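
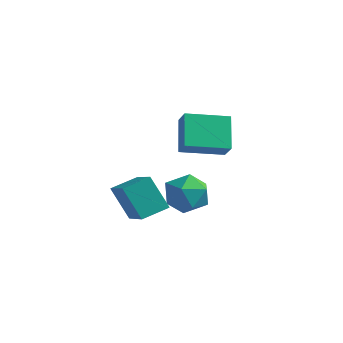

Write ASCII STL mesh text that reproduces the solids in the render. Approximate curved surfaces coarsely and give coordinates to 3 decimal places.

solid 
facet normal -0.711 0.523 -0.470
outer loop
vertex -0.393 -2.437 -0.494
vertex 0.1 -1.466 -0.159
vertex 0.467 -2.429 -1.784
endloop
endfacet
facet normal -0.433 -0.852 -0.294
outer loop
vertex 1.86 -3.454 -0.861
vertex -0.393 -2.437 -0.494
vertex 0.467 -2.429 -1.784
endloop
endfacet
facet normal -0.710 0.524 -0.471
outer loop
vertex 0.467 -2.429 -1.784
vertex 0.1 -1.466 -0.159
vertex 0.961 -1.457 -1.448
endloop
endfacet
facet normal 0.555 0.005 -0.832
outer loop
vertex 0.961 -1.457 -1.448
vertex 1.86 -3.454 -0.861
vertex 0.467 -2.429 -1.784
endloop
endfacet
facet normal -0.555 -0.005 0.832
outer loop
vertex -0.393 -2.437 -0.494
vertex 1.493 -2.491 0.764
vertex 0.1 -1.466 -0.159
endloop
endfacet
facet normal -0.433 -0.852 -0.295
outer loop
vertex 0.999 -3.463 0.428
vertex -0.393 -2.437 -0.494
vertex 1.86 -3.454 -0.861
endloop
endfacet
facet normal -0.555 -0.005 0.832
outer loop
vertex 0.999 -3.463 0.428
vertex 1.493 -2.491 0.764
vertex -0.393 -2.437 -0.494
endloop
endfacet
facet normal 0.432 0.852 0.295
outer loop
vertex 0.1 -1.466 -0.159
vertex 1.493 -2.491 0.764
vertex 0.961 -1.457 -1.448
endloop
endfacet
facet normal 0.555 0.005 -0.832
outer loop
vertex 2.353 -2.483 -0.526
vertex 1.86 -3.454 -0.861
vertex 0.961 -1.457 -1.448
endloop
endfacet
facet normal 0.433 0.852 0.294
outer loop
vertex 0.961 -1.457 -1.448
vertex 1.493 -2.491 0.764
vertex 2.353 -2.483 -0.526
endloop
endfacet
facet normal 0.710 -0.523 0.471
outer loop
vertex 2.353 -2.483 -0.526
vertex 0.999 -3.463 0.428
vertex 1.86 -3.454 -0.861
endloop
endfacet
facet normal 0.710 -0.524 0.470
outer loop
vertex 1.493 -2.491 0.764
vertex 0.999 -3.463 0.428
vertex 2.353 -2.483 -0.526
endloop
endfacet
facet normal -0.593 0.404 -0.697
outer loop
vertex -0.193 1.441 1.583
vertex 1.028 2.716 1.283
vertex 0.497 0.516 0.461
endloop
endfacet
facet normal -0.682 -0.712 0.167
outer loop
vertex 1.072 0.124 1.137
vertex -0.193 1.441 1.583
vertex 0.497 0.516 0.461
endloop
endfacet
facet normal -0.592 0.404 -0.697
outer loop
vertex 0.497 0.516 0.461
vertex 1.028 2.716 1.283
vertex 1.718 1.79 0.161
endloop
endfacet
facet normal 0.428 -0.575 -0.697
outer loop
vertex 1.718 1.79 0.161
vertex 1.072 0.124 1.137
vertex 0.497 0.516 0.461
endloop
endfacet
facet normal -0.428 0.574 0.698
outer loop
vertex -0.193 1.441 1.583
vertex 1.603 2.324 1.959
vertex 1.028 2.716 1.283
endloop
endfacet
facet normal -0.682 -0.712 0.168
outer loop
vertex 0.382 1.05 2.259
vertex -0.193 1.441 1.583
vertex 1.072 0.124 1.137
endloop
endfacet
facet normal -0.429 0.575 0.697
outer loop
vertex 0.382 1.05 2.259
vertex 1.603 2.324 1.959
vertex -0.193 1.441 1.583
endloop
endfacet
facet normal 0.682 0.712 -0.168
outer loop
vertex 1.028 2.716 1.283
vertex 1.603 2.324 1.959
vertex 1.718 1.79 0.161
endloop
endfacet
facet normal 0.429 -0.575 -0.697
outer loop
vertex 2.293 1.399 0.837
vertex 1.072 0.124 1.137
vertex 1.718 1.79 0.161
endloop
endfacet
facet normal 0.682 0.712 -0.168
outer loop
vertex 1.718 1.79 0.161
vertex 1.603 2.324 1.959
vertex 2.293 1.399 0.837
endloop
endfacet
facet normal 0.593 -0.403 0.697
outer loop
vertex 2.293 1.399 0.837
vertex 0.382 1.05 2.259
vertex 1.072 0.124 1.137
endloop
endfacet
facet normal 0.592 -0.404 0.697
outer loop
vertex 1.603 2.324 1.959
vertex 0.382 1.05 2.259
vertex 2.293 1.399 0.837
endloop
endfacet
facet normal 0.455 0.562 0.691
outer loop
vertex 1.916 0.326 -0.704
vertex 1.642 -0.314 -0.003
vertex 2.503 -0.434 -0.473
endloop
endfacet
facet normal 0.781 0.621 0.059
outer loop
vertex 1.916 0.326 -0.704
vertex 2.503 -0.434 -0.473
vertex 2.373 -0.18 -1.42
endloop
endfacet
facet normal 0.303 0.859 -0.413
outer loop
vertex 1.916 0.326 -0.704
vertex 2.373 -0.18 -1.42
vertex 1.431 0.097 -1.535
endloop
endfacet
facet normal -0.318 0.945 -0.075
outer loop
vertex 1.916 0.326 -0.704
vertex 1.431 0.097 -1.535
vertex 0.979 0.014 -0.659
endloop
endfacet
facet normal -0.224 0.762 0.608
outer loop
vertex 1.916 0.326 -0.704
vertex 0.979 0.014 -0.659
vertex 1.642 -0.314 -0.003
endloop
endfacet
facet normal 0.989 -0.031 -0.144
outer loop
vertex 2.373 -0.18 -1.42
vertex 2.503 -0.434 -0.473
vertex 2.381 -1.134 -1.161
endloop
endfacet
facet normal 0.461 -0.128 0.878
outer loop
vertex 2.503 -0.434 -0.473
vertex 1.642 -0.314 -0.003
vertex 1.929 -1.217 -0.285
endloop
endfacet
facet normal -0.639 0.197 0.744
outer loop
vertex 1.642 -0.314 -0.003
vertex 0.979 0.014 -0.659
vertex 0.987 -0.94 -0.4
endloop
endfacet
facet normal -0.791 0.493 -0.362
outer loop
vertex 0.979 0.014 -0.659
vertex 1.431 0.097 -1.535
vertex 0.857 -0.686 -1.347
endloop
endfacet
facet normal 0.215 0.353 -0.911
outer loop
vertex 1.431 0.097 -1.535
vertex 2.373 -0.18 -1.42
vertex 1.718 -0.806 -1.817
endloop
endfacet
facet normal 0.318 -0.945 0.075
outer loop
vertex 1.444 -1.446 -1.116
vertex 2.381 -1.134 -1.161
vertex 1.929 -1.217 -0.285
endloop
endfacet
facet normal -0.303 -0.859 0.413
outer loop
vertex 1.444 -1.446 -1.116
vertex 1.929 -1.217 -0.285
vertex 0.987 -0.94 -0.4
endloop
endfacet
facet normal -0.781 -0.621 -0.059
outer loop
vertex 1.444 -1.446 -1.116
vertex 0.987 -0.94 -0.4
vertex 0.857 -0.686 -1.347
endloop
endfacet
facet normal -0.455 -0.562 -0.691
outer loop
vertex 1.444 -1.446 -1.116
vertex 0.857 -0.686 -1.347
vertex 1.718 -0.806 -1.817
endloop
endfacet
facet normal 0.224 -0.762 -0.608
outer loop
vertex 1.444 -1.446 -1.116
vertex 1.718 -0.806 -1.817
vertex 2.381 -1.134 -1.161
endloop
endfacet
facet normal 0.791 -0.493 0.362
outer loop
vertex 1.929 -1.217 -0.285
vertex 2.381 -1.134 -1.161
vertex 2.503 -0.434 -0.473
endloop
endfacet
facet normal -0.215 -0.353 0.911
outer loop
vertex 0.987 -0.94 -0.4
vertex 1.929 -1.217 -0.285
vertex 1.642 -0.314 -0.003
endloop
endfacet
facet normal -0.989 0.031 0.144
outer loop
vertex 0.857 -0.686 -1.347
vertex 0.987 -0.94 -0.4
vertex 0.979 0.014 -0.659
endloop
endfacet
facet normal -0.461 0.128 -0.878
outer loop
vertex 1.718 -0.806 -1.817
vertex 0.857 -0.686 -1.347
vertex 1.431 0.097 -1.535
endloop
endfacet
facet normal 0.639 -0.197 -0.744
outer loop
vertex 2.381 -1.134 -1.161
vertex 1.718 -0.806 -1.817
vertex 2.373 -0.18 -1.42
endloop
endfacet

endsolid


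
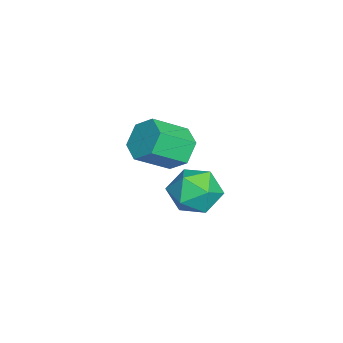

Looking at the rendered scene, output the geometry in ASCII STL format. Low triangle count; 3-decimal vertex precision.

solid 
facet normal -0.792 0.195 0.579
outer loop
vertex 1.071 1.386 -2.755
vertex 1.287 0.579 -2.188
vertex 1.679 1.479 -1.954
endloop
endfacet
facet normal -0.524 0.795 0.305
outer loop
vertex 1.071 1.386 -2.755
vertex 1.679 1.479 -1.954
vertex 1.902 1.956 -2.815
endloop
endfacet
facet normal -0.536 0.739 -0.407
outer loop
vertex 1.071 1.386 -2.755
vertex 1.902 1.956 -2.815
vertex 1.649 1.35 -3.582
endloop
endfacet
facet normal -0.813 0.103 -0.573
outer loop
vertex 1.071 1.386 -2.755
vertex 1.649 1.35 -3.582
vertex 1.268 0.499 -3.194
endloop
endfacet
facet normal -0.972 -0.234 0.037
outer loop
vertex 1.071 1.386 -2.755
vertex 1.268 0.499 -3.194
vertex 1.287 0.579 -2.188
endloop
endfacet
facet normal 0.158 0.846 0.510
outer loop
vertex 1.902 1.956 -2.815
vertex 1.679 1.479 -1.954
vertex 2.632 1.501 -2.286
endloop
endfacet
facet normal -0.277 -0.127 0.952
outer loop
vertex 1.679 1.479 -1.954
vertex 1.287 0.579 -2.188
vertex 2.251 0.65 -1.898
endloop
endfacet
facet normal -0.566 -0.821 0.076
outer loop
vertex 1.287 0.579 -2.188
vertex 1.268 0.499 -3.194
vertex 1.998 0.044 -2.665
endloop
endfacet
facet normal -0.311 -0.276 -0.910
outer loop
vertex 1.268 0.499 -3.194
vertex 1.649 1.35 -3.582
vertex 2.221 0.521 -3.526
endloop
endfacet
facet normal 0.137 0.755 -0.642
outer loop
vertex 1.649 1.35 -3.582
vertex 1.902 1.956 -2.815
vertex 2.613 1.421 -3.292
endloop
endfacet
facet normal 0.813 -0.103 0.573
outer loop
vertex 2.829 0.614 -2.725
vertex 2.632 1.501 -2.286
vertex 2.251 0.65 -1.898
endloop
endfacet
facet normal 0.536 -0.739 0.407
outer loop
vertex 2.829 0.614 -2.725
vertex 2.251 0.65 -1.898
vertex 1.998 0.044 -2.665
endloop
endfacet
facet normal 0.524 -0.795 -0.305
outer loop
vertex 2.829 0.614 -2.725
vertex 1.998 0.044 -2.665
vertex 2.221 0.521 -3.526
endloop
endfacet
facet normal 0.792 -0.195 -0.579
outer loop
vertex 2.829 0.614 -2.725
vertex 2.221 0.521 -3.526
vertex 2.613 1.421 -3.292
endloop
endfacet
facet normal 0.972 0.234 -0.037
outer loop
vertex 2.829 0.614 -2.725
vertex 2.613 1.421 -3.292
vertex 2.632 1.501 -2.286
endloop
endfacet
facet normal 0.311 0.276 0.910
outer loop
vertex 2.251 0.65 -1.898
vertex 2.632 1.501 -2.286
vertex 1.679 1.479 -1.954
endloop
endfacet
facet normal -0.137 -0.755 0.642
outer loop
vertex 1.998 0.044 -2.665
vertex 2.251 0.65 -1.898
vertex 1.287 0.579 -2.188
endloop
endfacet
facet normal -0.158 -0.846 -0.510
outer loop
vertex 2.221 0.521 -3.526
vertex 1.998 0.044 -2.665
vertex 1.268 0.499 -3.194
endloop
endfacet
facet normal 0.277 0.127 -0.952
outer loop
vertex 2.613 1.421 -3.292
vertex 2.221 0.521 -3.526
vertex 1.649 1.35 -3.582
endloop
endfacet
facet normal 0.566 0.821 -0.076
outer loop
vertex 2.632 1.501 -2.286
vertex 2.613 1.421 -3.292
vertex 1.902 1.956 -2.815
endloop
endfacet
facet normal -0.421 0.719 -0.553
outer loop
vertex 3.84 0.395 -0.367
vertex 3.394 0.631 0.279
vertex 4.133 0.962 0.147
endloop
endfacet
facet normal 0.833 0.067 -0.549
outer loop
vertex 3.84 0.395 -0.367
vertex 4.133 0.962 0.147
vertex 4.452 -0.647 0.435
endloop
endfacet
facet normal 0.834 0.067 -0.548
outer loop
vertex 4.452 -0.647 0.435
vertex 4.133 0.962 0.147
vertex 4.744 -0.079 0.949
endloop
endfacet
facet normal 0.422 -0.718 0.554
outer loop
vertex 4.452 -0.647 0.435
vertex 4.744 -0.079 0.949
vertex 4.006 -0.411 1.081
endloop
endfacet
facet normal -0.421 0.718 -0.554
outer loop
vertex 4.133 0.962 0.147
vertex 3.394 0.631 0.279
vertex 3.687 1.199 0.793
endloop
endfacet
facet normal 0.726 0.633 0.269
outer loop
vertex 4.133 0.962 0.147
vertex 3.687 1.199 0.793
vertex 4.744 -0.079 0.949
endloop
endfacet
facet normal 0.726 0.633 0.269
outer loop
vertex 4.744 -0.079 0.949
vertex 3.687 1.199 0.793
vertex 4.298 0.157 1.596
endloop
endfacet
facet normal 0.422 -0.718 0.553
outer loop
vertex 4.744 -0.079 0.949
vertex 4.298 0.157 1.596
vertex 4.006 -0.411 1.081
endloop
endfacet
facet normal -0.422 0.718 -0.553
outer loop
vertex 3.687 1.199 0.793
vertex 3.394 0.631 0.279
vertex 2.948 0.867 0.925
endloop
endfacet
facet normal -0.108 0.566 0.817
outer loop
vertex 3.687 1.199 0.793
vertex 2.948 0.867 0.925
vertex 4.298 0.157 1.596
endloop
endfacet
facet normal -0.109 0.565 0.818
outer loop
vertex 4.298 0.157 1.596
vertex 2.948 0.867 0.925
vertex 3.56 -0.175 1.727
endloop
endfacet
facet normal 0.421 -0.718 0.553
outer loop
vertex 4.298 0.157 1.596
vertex 3.56 -0.175 1.727
vertex 4.006 -0.411 1.081
endloop
endfacet
facet normal -0.422 0.718 -0.554
outer loop
vertex 2.948 0.867 0.925
vertex 3.394 0.631 0.279
vertex 2.656 0.299 0.411
endloop
endfacet
facet normal -0.834 -0.068 0.548
outer loop
vertex 2.948 0.867 0.925
vertex 2.656 0.299 0.411
vertex 3.56 -0.175 1.727
endloop
endfacet
facet normal -0.833 -0.067 0.549
outer loop
vertex 3.56 -0.175 1.727
vertex 2.656 0.299 0.411
vertex 3.267 -0.742 1.213
endloop
endfacet
facet normal 0.421 -0.719 0.553
outer loop
vertex 3.56 -0.175 1.727
vertex 3.267 -0.742 1.213
vertex 4.006 -0.411 1.081
endloop
endfacet
facet normal -0.422 0.718 -0.553
outer loop
vertex 2.656 0.299 0.411
vertex 3.394 0.631 0.279
vertex 3.102 0.063 -0.236
endloop
endfacet
facet normal -0.726 -0.633 -0.269
outer loop
vertex 2.656 0.299 0.411
vertex 3.102 0.063 -0.236
vertex 3.267 -0.742 1.213
endloop
endfacet
facet normal -0.726 -0.633 -0.269
outer loop
vertex 3.267 -0.742 1.213
vertex 3.102 0.063 -0.236
vertex 3.713 -0.979 0.567
endloop
endfacet
facet normal 0.421 -0.718 0.554
outer loop
vertex 3.267 -0.742 1.213
vertex 3.713 -0.979 0.567
vertex 4.006 -0.411 1.081
endloop
endfacet
facet normal -0.421 0.718 -0.553
outer loop
vertex 3.102 0.063 -0.236
vertex 3.394 0.631 0.279
vertex 3.84 0.395 -0.367
endloop
endfacet
facet normal 0.109 -0.566 -0.817
outer loop
vertex 3.102 0.063 -0.236
vertex 3.84 0.395 -0.367
vertex 3.713 -0.979 0.567
endloop
endfacet
facet normal 0.108 -0.566 -0.817
outer loop
vertex 3.713 -0.979 0.567
vertex 3.84 0.395 -0.367
vertex 4.452 -0.647 0.435
endloop
endfacet
facet normal 0.422 -0.718 0.553
outer loop
vertex 3.713 -0.979 0.567
vertex 4.452 -0.647 0.435
vertex 4.006 -0.411 1.081
endloop
endfacet

endsolid


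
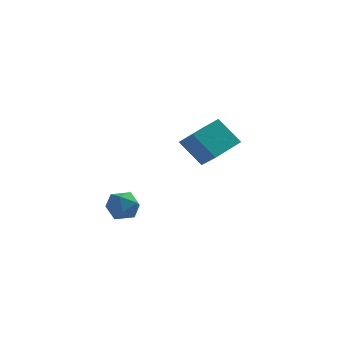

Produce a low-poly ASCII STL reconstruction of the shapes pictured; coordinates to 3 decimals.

solid 
facet normal -0.698 0.704 0.133
outer loop
vertex -2.2 -2.418 -1.673
vertex -2.054 -2.426 -0.866
vertex -1.634 -1.917 -1.353
endloop
endfacet
facet normal -0.392 0.767 -0.508
outer loop
vertex -2.2 -2.418 -1.673
vertex -1.634 -1.917 -1.353
vertex -1.484 -2.308 -2.059
endloop
endfacet
facet normal -0.487 0.153 -0.860
outer loop
vertex -2.2 -2.418 -1.673
vertex -1.484 -2.308 -2.059
vertex -1.812 -3.058 -2.007
endloop
endfacet
facet normal -0.852 -0.289 -0.436
outer loop
vertex -2.2 -2.418 -1.673
vertex -1.812 -3.058 -2.007
vertex -2.164 -3.131 -1.27
endloop
endfacet
facet normal -0.983 0.051 0.178
outer loop
vertex -2.2 -2.418 -1.673
vertex -2.164 -3.131 -1.27
vertex -2.054 -2.426 -0.866
endloop
endfacet
facet normal 0.310 0.858 -0.409
outer loop
vertex -1.484 -2.308 -2.059
vertex -1.634 -1.917 -1.353
vertex -0.896 -2.249 -1.49
endloop
endfacet
facet normal -0.186 0.755 0.629
outer loop
vertex -1.634 -1.917 -1.353
vertex -2.054 -2.426 -0.866
vertex -1.248 -2.322 -0.753
endloop
endfacet
facet normal -0.648 -0.300 0.700
outer loop
vertex -2.054 -2.426 -0.866
vertex -2.164 -3.131 -1.27
vertex -1.576 -3.072 -0.701
endloop
endfacet
facet normal -0.437 -0.850 -0.293
outer loop
vertex -2.164 -3.131 -1.27
vertex -1.812 -3.058 -2.007
vertex -1.426 -3.463 -1.407
endloop
endfacet
facet normal 0.155 -0.136 -0.979
outer loop
vertex -1.812 -3.058 -2.007
vertex -1.484 -2.308 -2.059
vertex -1.006 -2.954 -1.894
endloop
endfacet
facet normal 0.852 0.289 0.436
outer loop
vertex -0.86 -2.962 -1.087
vertex -0.896 -2.249 -1.49
vertex -1.248 -2.322 -0.753
endloop
endfacet
facet normal 0.487 -0.153 0.860
outer loop
vertex -0.86 -2.962 -1.087
vertex -1.248 -2.322 -0.753
vertex -1.576 -3.072 -0.701
endloop
endfacet
facet normal 0.392 -0.767 0.508
outer loop
vertex -0.86 -2.962 -1.087
vertex -1.576 -3.072 -0.701
vertex -1.426 -3.463 -1.407
endloop
endfacet
facet normal 0.698 -0.704 -0.133
outer loop
vertex -0.86 -2.962 -1.087
vertex -1.426 -3.463 -1.407
vertex -1.006 -2.954 -1.894
endloop
endfacet
facet normal 0.983 -0.051 -0.178
outer loop
vertex -0.86 -2.962 -1.087
vertex -1.006 -2.954 -1.894
vertex -0.896 -2.249 -1.49
endloop
endfacet
facet normal 0.437 0.850 0.293
outer loop
vertex -1.248 -2.322 -0.753
vertex -0.896 -2.249 -1.49
vertex -1.634 -1.917 -1.353
endloop
endfacet
facet normal -0.155 0.136 0.979
outer loop
vertex -1.576 -3.072 -0.701
vertex -1.248 -2.322 -0.753
vertex -2.054 -2.426 -0.866
endloop
endfacet
facet normal -0.310 -0.858 0.409
outer loop
vertex -1.426 -3.463 -1.407
vertex -1.576 -3.072 -0.701
vertex -2.164 -3.131 -1.27
endloop
endfacet
facet normal 0.186 -0.755 -0.629
outer loop
vertex -1.006 -2.954 -1.894
vertex -1.426 -3.463 -1.407
vertex -1.812 -3.058 -2.007
endloop
endfacet
facet normal 0.648 0.300 -0.700
outer loop
vertex -0.896 -2.249 -1.49
vertex -1.006 -2.954 -1.894
vertex -1.484 -2.308 -2.059
endloop
endfacet
facet normal -0.579 -0.757 -0.303
outer loop
vertex 0.856 1.474 1.26
vertex 0.172 2.308 0.482
vertex 1.875 1.18 0.049
endloop
endfacet
facet normal 0.514 -0.627 0.585
outer loop
vertex 2.848 2.452 0.558
vertex 0.856 1.474 1.26
vertex 1.875 1.18 0.049
endloop
endfacet
facet normal -0.579 -0.757 -0.304
outer loop
vertex 1.875 1.18 0.049
vertex 0.172 2.308 0.482
vertex 1.192 2.014 -0.729
endloop
endfacet
facet normal 0.633 -0.183 -0.752
outer loop
vertex 1.192 2.014 -0.729
vertex 2.848 2.452 0.558
vertex 1.875 1.18 0.049
endloop
endfacet
facet normal -0.633 0.183 0.752
outer loop
vertex 0.856 1.474 1.26
vertex 1.145 3.58 0.991
vertex 0.172 2.308 0.482
endloop
endfacet
facet normal 0.514 -0.627 0.585
outer loop
vertex 1.828 2.746 1.769
vertex 0.856 1.474 1.26
vertex 2.848 2.452 0.558
endloop
endfacet
facet normal -0.633 0.183 0.752
outer loop
vertex 1.828 2.746 1.769
vertex 1.145 3.58 0.991
vertex 0.856 1.474 1.26
endloop
endfacet
facet normal -0.514 0.627 -0.585
outer loop
vertex 0.172 2.308 0.482
vertex 1.145 3.58 0.991
vertex 1.192 2.014 -0.729
endloop
endfacet
facet normal 0.633 -0.183 -0.752
outer loop
vertex 2.164 3.286 -0.22
vertex 2.848 2.452 0.558
vertex 1.192 2.014 -0.729
endloop
endfacet
facet normal -0.514 0.627 -0.585
outer loop
vertex 1.192 2.014 -0.729
vertex 1.145 3.58 0.991
vertex 2.164 3.286 -0.22
endloop
endfacet
facet normal 0.578 0.757 0.303
outer loop
vertex 2.164 3.286 -0.22
vertex 1.828 2.746 1.769
vertex 2.848 2.452 0.558
endloop
endfacet
facet normal 0.579 0.757 0.303
outer loop
vertex 1.145 3.58 0.991
vertex 1.828 2.746 1.769
vertex 2.164 3.286 -0.22
endloop
endfacet

endsolid


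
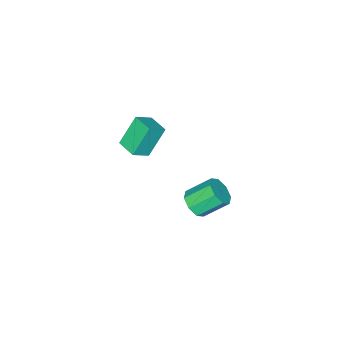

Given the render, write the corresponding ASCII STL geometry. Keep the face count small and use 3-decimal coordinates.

solid 
facet normal 0.542 -0.557 -0.630
outer loop
vertex 4.999 2.364 -0.867
vertex 4.349 2.16 -1.246
vertex 4.867 2.739 -1.312
endloop
endfacet
facet normal 0.811 0.543 0.217
outer loop
vertex 4.999 2.364 -0.867
vertex 4.867 2.739 -1.312
vertex 4.182 3.204 0.084
endloop
endfacet
facet normal 0.811 0.544 0.216
outer loop
vertex 4.182 3.204 0.084
vertex 4.867 2.739 -1.312
vertex 4.049 3.579 -0.361
endloop
endfacet
facet normal -0.541 0.557 0.631
outer loop
vertex 4.182 3.204 0.084
vertex 4.049 3.579 -0.361
vertex 3.531 3.0 -0.294
endloop
endfacet
facet normal 0.541 -0.556 -0.631
outer loop
vertex 4.867 2.739 -1.312
vertex 4.349 2.16 -1.246
vertex 4.431 2.775 -1.718
endloop
endfacet
facet normal 0.416 0.829 -0.374
outer loop
vertex 4.867 2.739 -1.312
vertex 4.431 2.775 -1.718
vertex 4.049 3.579 -0.361
endloop
endfacet
facet normal 0.416 0.829 -0.374
outer loop
vertex 4.049 3.579 -0.361
vertex 4.431 2.775 -1.718
vertex 3.613 3.615 -0.767
endloop
endfacet
facet normal -0.541 0.557 0.630
outer loop
vertex 4.049 3.579 -0.361
vertex 3.613 3.615 -0.767
vertex 3.531 3.0 -0.294
endloop
endfacet
facet normal 0.542 -0.556 -0.630
outer loop
vertex 4.431 2.775 -1.718
vertex 4.349 2.16 -1.246
vertex 3.947 2.45 -1.848
endloop
endfacet
facet normal -0.222 0.628 -0.746
outer loop
vertex 4.431 2.775 -1.718
vertex 3.947 2.45 -1.848
vertex 3.613 3.615 -0.767
endloop
endfacet
facet normal -0.222 0.628 -0.746
outer loop
vertex 3.613 3.615 -0.767
vertex 3.947 2.45 -1.848
vertex 3.129 3.291 -0.896
endloop
endfacet
facet normal -0.541 0.557 0.630
outer loop
vertex 3.613 3.615 -0.767
vertex 3.129 3.291 -0.896
vertex 3.531 3.0 -0.294
endloop
endfacet
facet normal 0.540 -0.558 -0.630
outer loop
vertex 3.947 2.45 -1.848
vertex 4.349 2.16 -1.246
vertex 3.698 1.956 -1.624
endloop
endfacet
facet normal -0.730 0.060 -0.680
outer loop
vertex 3.947 2.45 -1.848
vertex 3.698 1.956 -1.624
vertex 3.129 3.291 -0.896
endloop
endfacet
facet normal -0.731 0.060 -0.680
outer loop
vertex 3.129 3.291 -0.896
vertex 3.698 1.956 -1.624
vertex 2.881 2.796 -0.673
endloop
endfacet
facet normal -0.542 0.556 0.631
outer loop
vertex 3.129 3.291 -0.896
vertex 2.881 2.796 -0.673
vertex 3.531 3.0 -0.294
endloop
endfacet
facet normal 0.541 -0.557 -0.631
outer loop
vertex 3.698 1.956 -1.624
vertex 4.349 2.16 -1.246
vertex 3.831 1.581 -1.179
endloop
endfacet
facet normal -0.811 -0.544 -0.216
outer loop
vertex 3.698 1.956 -1.624
vertex 3.831 1.581 -1.179
vertex 2.881 2.796 -0.673
endloop
endfacet
facet normal -0.811 -0.543 -0.217
outer loop
vertex 2.881 2.796 -0.673
vertex 3.831 1.581 -1.179
vertex 3.013 2.421 -0.228
endloop
endfacet
facet normal -0.542 0.557 0.630
outer loop
vertex 2.881 2.796 -0.673
vertex 3.013 2.421 -0.228
vertex 3.531 3.0 -0.294
endloop
endfacet
facet normal 0.541 -0.557 -0.630
outer loop
vertex 3.831 1.581 -1.179
vertex 4.349 2.16 -1.246
vertex 4.267 1.545 -0.773
endloop
endfacet
facet normal -0.416 -0.829 0.374
outer loop
vertex 3.831 1.581 -1.179
vertex 4.267 1.545 -0.773
vertex 3.013 2.421 -0.228
endloop
endfacet
facet normal -0.416 -0.829 0.374
outer loop
vertex 3.013 2.421 -0.228
vertex 4.267 1.545 -0.773
vertex 3.449 2.385 0.178
endloop
endfacet
facet normal -0.541 0.556 0.631
outer loop
vertex 3.013 2.421 -0.228
vertex 3.449 2.385 0.178
vertex 3.531 3.0 -0.294
endloop
endfacet
facet normal 0.541 -0.557 -0.630
outer loop
vertex 4.267 1.545 -0.773
vertex 4.349 2.16 -1.246
vertex 4.751 1.869 -0.644
endloop
endfacet
facet normal 0.222 -0.628 0.746
outer loop
vertex 4.267 1.545 -0.773
vertex 4.751 1.869 -0.644
vertex 3.449 2.385 0.178
endloop
endfacet
facet normal 0.222 -0.628 0.746
outer loop
vertex 3.449 2.385 0.178
vertex 4.751 1.869 -0.644
vertex 3.933 2.71 0.308
endloop
endfacet
facet normal -0.542 0.556 0.630
outer loop
vertex 3.449 2.385 0.178
vertex 3.933 2.71 0.308
vertex 3.531 3.0 -0.294
endloop
endfacet
facet normal 0.542 -0.556 -0.631
outer loop
vertex 4.751 1.869 -0.644
vertex 4.349 2.16 -1.246
vertex 4.999 2.364 -0.867
endloop
endfacet
facet normal 0.731 -0.060 0.680
outer loop
vertex 4.751 1.869 -0.644
vertex 4.999 2.364 -0.867
vertex 3.933 2.71 0.308
endloop
endfacet
facet normal 0.730 -0.060 0.680
outer loop
vertex 3.933 2.71 0.308
vertex 4.999 2.364 -0.867
vertex 4.182 3.204 0.084
endloop
endfacet
facet normal -0.540 0.558 0.630
outer loop
vertex 3.933 2.71 0.308
vertex 4.182 3.204 0.084
vertex 3.531 3.0 -0.294
endloop
endfacet
facet normal -0.800 0.205 -0.564
outer loop
vertex 0.563 -3.83 -1.744
vertex 0.832 -2.702 -1.716
vertex 1.56 -4.03 -3.23
endloop
endfacet
facet normal -0.232 -0.972 -0.025
outer loop
vertex 2.448 -4.258 -2.604
vertex 0.563 -3.83 -1.744
vertex 1.56 -4.03 -3.23
endloop
endfacet
facet normal -0.800 0.204 -0.564
outer loop
vertex 1.56 -4.03 -3.23
vertex 0.832 -2.702 -1.716
vertex 1.828 -2.902 -3.202
endloop
endfacet
facet normal 0.553 -0.111 -0.825
outer loop
vertex 1.828 -2.902 -3.202
vertex 2.448 -4.258 -2.604
vertex 1.56 -4.03 -3.23
endloop
endfacet
facet normal -0.553 0.111 0.825
outer loop
vertex 0.563 -3.83 -1.744
vertex 1.72 -2.93 -1.09
vertex 0.832 -2.702 -1.716
endloop
endfacet
facet normal -0.232 -0.972 -0.025
outer loop
vertex 1.452 -4.058 -1.118
vertex 0.563 -3.83 -1.744
vertex 2.448 -4.258 -2.604
endloop
endfacet
facet normal -0.553 0.111 0.826
outer loop
vertex 1.452 -4.058 -1.118
vertex 1.72 -2.93 -1.09
vertex 0.563 -3.83 -1.744
endloop
endfacet
facet normal 0.232 0.972 0.025
outer loop
vertex 0.832 -2.702 -1.716
vertex 1.72 -2.93 -1.09
vertex 1.828 -2.902 -3.202
endloop
endfacet
facet normal 0.553 -0.111 -0.826
outer loop
vertex 2.717 -3.13 -2.576
vertex 2.448 -4.258 -2.604
vertex 1.828 -2.902 -3.202
endloop
endfacet
facet normal 0.232 0.972 0.025
outer loop
vertex 1.828 -2.902 -3.202
vertex 1.72 -2.93 -1.09
vertex 2.717 -3.13 -2.576
endloop
endfacet
facet normal 0.800 -0.205 0.564
outer loop
vertex 2.717 -3.13 -2.576
vertex 1.452 -4.058 -1.118
vertex 2.448 -4.258 -2.604
endloop
endfacet
facet normal 0.800 -0.204 0.564
outer loop
vertex 1.72 -2.93 -1.09
vertex 1.452 -4.058 -1.118
vertex 2.717 -3.13 -2.576
endloop
endfacet

endsolid


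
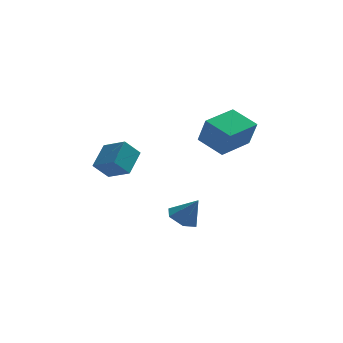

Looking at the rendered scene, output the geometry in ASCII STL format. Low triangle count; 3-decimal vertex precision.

solid 
facet normal -0.510 0.143 -0.848
outer loop
vertex 1.883 -1.986 -4.244
vertex 1.304 -1.656 -3.84
vertex 1.886 -1.217 -4.116
endloop
endfacet
facet normal 0.998 0.006 -0.061
outer loop
vertex 1.883 -1.986 -4.244
vertex 1.886 -1.217 -4.116
vertex 1.976 -1.844 -2.72
endloop
endfacet
facet normal -0.509 0.142 -0.849
outer loop
vertex 1.886 -1.217 -4.116
vertex 1.304 -1.656 -3.84
vertex 1.306 -0.887 -3.713
endloop
endfacet
facet normal 0.617 0.732 0.289
outer loop
vertex 1.886 -1.217 -4.116
vertex 1.306 -0.887 -3.713
vertex 1.976 -1.844 -2.72
endloop
endfacet
facet normal -0.510 0.141 -0.848
outer loop
vertex 1.306 -0.887 -3.713
vertex 1.304 -1.656 -3.84
vertex 0.724 -1.326 -3.436
endloop
endfacet
facet normal -0.148 0.660 0.736
outer loop
vertex 1.306 -0.887 -3.713
vertex 0.724 -1.326 -3.436
vertex 1.976 -1.844 -2.72
endloop
endfacet
facet normal -0.510 0.143 -0.848
outer loop
vertex 0.724 -1.326 -3.436
vertex 1.304 -1.656 -3.84
vertex 0.721 -2.095 -3.564
endloop
endfacet
facet normal -0.534 -0.137 0.834
outer loop
vertex 0.724 -1.326 -3.436
vertex 0.721 -2.095 -3.564
vertex 1.976 -1.844 -2.72
endloop
endfacet
facet normal -0.509 0.143 -0.849
outer loop
vertex 0.721 -2.095 -3.564
vertex 1.304 -1.656 -3.84
vertex 1.301 -2.426 -3.968
endloop
endfacet
facet normal -0.154 -0.861 0.485
outer loop
vertex 0.721 -2.095 -3.564
vertex 1.301 -2.426 -3.968
vertex 1.976 -1.844 -2.72
endloop
endfacet
facet normal -0.510 0.143 -0.848
outer loop
vertex 1.301 -2.426 -3.968
vertex 1.304 -1.656 -3.84
vertex 1.883 -1.986 -4.244
endloop
endfacet
facet normal 0.614 -0.789 0.036
outer loop
vertex 1.301 -2.426 -3.968
vertex 1.883 -1.986 -4.244
vertex 1.976 -1.844 -2.72
endloop
endfacet
facet normal -0.694 0.594 -0.408
outer loop
vertex -2.552 2.119 -2.308
vertex -2.049 3.251 -1.516
vertex -1.855 2.377 -3.119
endloop
endfacet
facet normal -0.342 -0.770 -0.539
outer loop
vertex -0.911 1.569 -2.564
vertex -2.552 2.119 -2.308
vertex -1.855 2.377 -3.119
endloop
endfacet
facet normal -0.693 0.594 -0.408
outer loop
vertex -1.855 2.377 -3.119
vertex -2.049 3.251 -1.516
vertex -1.351 3.508 -2.327
endloop
endfacet
facet normal 0.634 0.234 -0.737
outer loop
vertex -1.351 3.508 -2.327
vertex -0.911 1.569 -2.564
vertex -1.855 2.377 -3.119
endloop
endfacet
facet normal -0.634 -0.234 0.737
outer loop
vertex -2.552 2.119 -2.308
vertex -1.105 2.443 -0.961
vertex -2.049 3.251 -1.516
endloop
endfacet
facet normal -0.342 -0.770 -0.538
outer loop
vertex -1.609 1.312 -1.753
vertex -2.552 2.119 -2.308
vertex -0.911 1.569 -2.564
endloop
endfacet
facet normal -0.634 -0.234 0.737
outer loop
vertex -1.609 1.312 -1.753
vertex -1.105 2.443 -0.961
vertex -2.552 2.119 -2.308
endloop
endfacet
facet normal 0.342 0.770 0.539
outer loop
vertex -2.049 3.251 -1.516
vertex -1.105 2.443 -0.961
vertex -1.351 3.508 -2.327
endloop
endfacet
facet normal 0.634 0.234 -0.737
outer loop
vertex -0.408 2.701 -1.772
vertex -0.911 1.569 -2.564
vertex -1.351 3.508 -2.327
endloop
endfacet
facet normal 0.342 0.770 0.539
outer loop
vertex -1.351 3.508 -2.327
vertex -1.105 2.443 -0.961
vertex -0.408 2.701 -1.772
endloop
endfacet
facet normal 0.693 -0.594 0.408
outer loop
vertex -0.408 2.701 -1.772
vertex -1.609 1.312 -1.753
vertex -0.911 1.569 -2.564
endloop
endfacet
facet normal 0.694 -0.594 0.407
outer loop
vertex -1.105 2.443 -0.961
vertex -1.609 1.312 -1.753
vertex -0.408 2.701 -1.772
endloop
endfacet
facet normal -0.696 -0.712 -0.092
outer loop
vertex 3.483 0.933 -0.07
vertex 2.455 1.863 0.502
vertex 3.17 1.412 -1.413
endloop
endfacet
facet normal 0.685 -0.621 -0.381
outer loop
vertex 4.465 2.737 -1.242
vertex 3.483 0.933 -0.07
vertex 3.17 1.412 -1.413
endloop
endfacet
facet normal -0.696 -0.712 -0.092
outer loop
vertex 3.17 1.412 -1.413
vertex 2.455 1.863 0.502
vertex 2.142 2.343 -0.841
endloop
endfacet
facet normal -0.214 0.328 -0.920
outer loop
vertex 2.142 2.343 -0.841
vertex 4.465 2.737 -1.242
vertex 3.17 1.412 -1.413
endloop
endfacet
facet normal 0.215 -0.328 0.920
outer loop
vertex 3.483 0.933 -0.07
vertex 3.75 3.188 0.673
vertex 2.455 1.863 0.502
endloop
endfacet
facet normal 0.685 -0.621 -0.381
outer loop
vertex 4.778 2.257 0.101
vertex 3.483 0.933 -0.07
vertex 4.465 2.737 -1.242
endloop
endfacet
facet normal 0.214 -0.328 0.920
outer loop
vertex 4.778 2.257 0.101
vertex 3.75 3.188 0.673
vertex 3.483 0.933 -0.07
endloop
endfacet
facet normal -0.685 0.620 0.381
outer loop
vertex 2.455 1.863 0.502
vertex 3.75 3.188 0.673
vertex 2.142 2.343 -0.841
endloop
endfacet
facet normal -0.215 0.329 -0.920
outer loop
vertex 3.437 3.667 -0.67
vertex 4.465 2.737 -1.242
vertex 2.142 2.343 -0.841
endloop
endfacet
facet normal -0.685 0.621 0.381
outer loop
vertex 2.142 2.343 -0.841
vertex 3.75 3.188 0.673
vertex 3.437 3.667 -0.67
endloop
endfacet
facet normal 0.696 0.712 0.092
outer loop
vertex 3.437 3.667 -0.67
vertex 4.778 2.257 0.101
vertex 4.465 2.737 -1.242
endloop
endfacet
facet normal 0.696 0.712 0.092
outer loop
vertex 3.75 3.188 0.673
vertex 4.778 2.257 0.101
vertex 3.437 3.667 -0.67
endloop
endfacet

endsolid


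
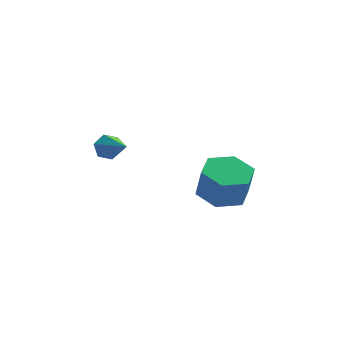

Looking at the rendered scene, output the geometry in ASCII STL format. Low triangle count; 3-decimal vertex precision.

solid 
facet normal -0.112 0.220 -0.969
outer loop
vertex 1.644 -1.121 -4.118
vertex 1.08 -0.38 -3.885
vertex 2.028 -0.255 -3.966
endloop
endfacet
facet normal 0.910 -0.370 -0.188
outer loop
vertex 1.644 -1.121 -4.118
vertex 2.028 -0.255 -3.966
vertex 1.785 -1.401 -2.887
endloop
endfacet
facet normal 0.910 -0.370 -0.188
outer loop
vertex 1.785 -1.401 -2.887
vertex 2.028 -0.255 -3.966
vertex 2.169 -0.534 -2.735
endloop
endfacet
facet normal 0.111 -0.219 0.969
outer loop
vertex 1.785 -1.401 -2.887
vertex 2.169 -0.534 -2.735
vertex 1.22 -0.66 -2.655
endloop
endfacet
facet normal -0.112 0.220 -0.969
outer loop
vertex 2.028 -0.255 -3.966
vertex 1.08 -0.38 -3.885
vertex 1.464 0.486 -3.733
endloop
endfacet
facet normal 0.802 0.596 0.043
outer loop
vertex 2.028 -0.255 -3.966
vertex 1.464 0.486 -3.733
vertex 2.169 -0.534 -2.735
endloop
endfacet
facet normal 0.802 0.596 0.043
outer loop
vertex 2.169 -0.534 -2.735
vertex 1.464 0.486 -3.733
vertex 1.605 0.207 -2.502
endloop
endfacet
facet normal 0.111 -0.220 0.969
outer loop
vertex 2.169 -0.534 -2.735
vertex 1.605 0.207 -2.502
vertex 1.22 -0.66 -2.655
endloop
endfacet
facet normal -0.111 0.219 -0.969
outer loop
vertex 1.464 0.486 -3.733
vertex 1.08 -0.38 -3.885
vertex 0.515 0.361 -3.653
endloop
endfacet
facet normal -0.108 0.967 0.231
outer loop
vertex 1.464 0.486 -3.733
vertex 0.515 0.361 -3.653
vertex 1.605 0.207 -2.502
endloop
endfacet
facet normal -0.109 0.967 0.232
outer loop
vertex 1.605 0.207 -2.502
vertex 0.515 0.361 -3.653
vertex 0.656 0.081 -2.422
endloop
endfacet
facet normal 0.111 -0.220 0.969
outer loop
vertex 1.605 0.207 -2.502
vertex 0.656 0.081 -2.422
vertex 1.22 -0.66 -2.655
endloop
endfacet
facet normal -0.111 0.219 -0.969
outer loop
vertex 0.515 0.361 -3.653
vertex 1.08 -0.38 -3.885
vertex 0.131 -0.506 -3.805
endloop
endfacet
facet normal -0.910 0.370 0.188
outer loop
vertex 0.515 0.361 -3.653
vertex 0.131 -0.506 -3.805
vertex 0.656 0.081 -2.422
endloop
endfacet
facet normal -0.910 0.370 0.188
outer loop
vertex 0.656 0.081 -2.422
vertex 0.131 -0.506 -3.805
vertex 0.272 -0.785 -2.574
endloop
endfacet
facet normal 0.112 -0.220 0.969
outer loop
vertex 0.656 0.081 -2.422
vertex 0.272 -0.785 -2.574
vertex 1.22 -0.66 -2.655
endloop
endfacet
facet normal -0.111 0.220 -0.969
outer loop
vertex 0.131 -0.506 -3.805
vertex 1.08 -0.38 -3.885
vertex 0.695 -1.247 -4.038
endloop
endfacet
facet normal -0.802 -0.596 -0.043
outer loop
vertex 0.131 -0.506 -3.805
vertex 0.695 -1.247 -4.038
vertex 0.272 -0.785 -2.574
endloop
endfacet
facet normal -0.802 -0.596 -0.043
outer loop
vertex 0.272 -0.785 -2.574
vertex 0.695 -1.247 -4.038
vertex 0.836 -1.526 -2.807
endloop
endfacet
facet normal 0.112 -0.220 0.969
outer loop
vertex 0.272 -0.785 -2.574
vertex 0.836 -1.526 -2.807
vertex 1.22 -0.66 -2.655
endloop
endfacet
facet normal -0.111 0.220 -0.969
outer loop
vertex 0.695 -1.247 -4.038
vertex 1.08 -0.38 -3.885
vertex 1.644 -1.121 -4.118
endloop
endfacet
facet normal 0.109 -0.967 -0.232
outer loop
vertex 0.695 -1.247 -4.038
vertex 1.644 -1.121 -4.118
vertex 0.836 -1.526 -2.807
endloop
endfacet
facet normal 0.108 -0.967 -0.232
outer loop
vertex 0.836 -1.526 -2.807
vertex 1.644 -1.121 -4.118
vertex 1.785 -1.401 -2.887
endloop
endfacet
facet normal 0.111 -0.219 0.969
outer loop
vertex 0.836 -1.526 -2.807
vertex 1.785 -1.401 -2.887
vertex 1.22 -0.66 -2.655
endloop
endfacet
facet normal -0.347 0.816 -0.462
outer loop
vertex -2.496 -1.484 -0.766
vertex -2.969 -1.557 -0.54
vertex -2.602 -1.263 -0.296
endloop
endfacet
facet normal 0.979 0.122 0.163
outer loop
vertex -2.496 -1.484 -0.766
vertex -2.602 -1.263 -0.296
vertex -2.491 -2.683 0.1
endloop
endfacet
facet normal -0.346 0.816 -0.463
outer loop
vertex -2.602 -1.263 -0.296
vertex -2.969 -1.557 -0.54
vertex -3.076 -1.336 -0.07
endloop
endfacet
facet normal 0.379 0.276 0.883
outer loop
vertex -2.602 -1.263 -0.296
vertex -3.076 -1.336 -0.07
vertex -2.491 -2.683 0.1
endloop
endfacet
facet normal -0.347 0.816 -0.463
outer loop
vertex -3.076 -1.336 -0.07
vertex -2.969 -1.557 -0.54
vertex -3.443 -1.63 -0.313
endloop
endfacet
facet normal -0.490 -0.104 0.866
outer loop
vertex -3.076 -1.336 -0.07
vertex -3.443 -1.63 -0.313
vertex -2.491 -2.683 0.1
endloop
endfacet
facet normal -0.347 0.815 -0.463
outer loop
vertex -3.443 -1.63 -0.313
vertex -2.969 -1.557 -0.54
vertex -3.337 -1.852 -0.783
endloop
endfacet
facet normal -0.760 -0.637 0.129
outer loop
vertex -3.443 -1.63 -0.313
vertex -3.337 -1.852 -0.783
vertex -2.491 -2.683 0.1
endloop
endfacet
facet normal -0.347 0.815 -0.464
outer loop
vertex -3.337 -1.852 -0.783
vertex -2.969 -1.557 -0.54
vertex -2.863 -1.779 -1.009
endloop
endfacet
facet normal -0.160 -0.791 -0.591
outer loop
vertex -3.337 -1.852 -0.783
vertex -2.863 -1.779 -1.009
vertex -2.491 -2.683 0.1
endloop
endfacet
facet normal -0.348 0.815 -0.464
outer loop
vertex -2.863 -1.779 -1.009
vertex -2.969 -1.557 -0.54
vertex -2.496 -1.484 -0.766
endloop
endfacet
facet normal 0.709 -0.411 -0.573
outer loop
vertex -2.863 -1.779 -1.009
vertex -2.496 -1.484 -0.766
vertex -2.491 -2.683 0.1
endloop
endfacet

endsolid


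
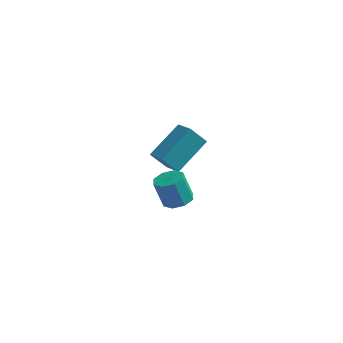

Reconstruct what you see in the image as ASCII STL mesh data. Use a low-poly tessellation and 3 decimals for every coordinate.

solid 
facet normal 0.313 0.037 -0.949
outer loop
vertex 3.398 -2.464 -2.544
vertex 2.847 -2.469 -2.726
vertex 3.228 -2.055 -2.584
endloop
endfacet
facet normal 0.869 0.391 0.303
outer loop
vertex 3.398 -2.464 -2.544
vertex 3.228 -2.055 -2.584
vertex 3.043 -2.505 -1.472
endloop
endfacet
facet normal 0.869 0.392 0.303
outer loop
vertex 3.043 -2.505 -1.472
vertex 3.228 -2.055 -2.584
vertex 2.873 -2.097 -1.512
endloop
endfacet
facet normal -0.314 -0.038 0.949
outer loop
vertex 3.043 -2.505 -1.472
vertex 2.873 -2.097 -1.512
vertex 2.493 -2.511 -1.654
endloop
endfacet
facet normal 0.313 0.038 -0.949
outer loop
vertex 3.228 -2.055 -2.584
vertex 2.847 -2.469 -2.726
vertex 2.835 -1.889 -2.707
endloop
endfacet
facet normal 0.344 0.927 0.150
outer loop
vertex 3.228 -2.055 -2.584
vertex 2.835 -1.889 -2.707
vertex 2.873 -2.097 -1.512
endloop
endfacet
facet normal 0.345 0.926 0.150
outer loop
vertex 2.873 -2.097 -1.512
vertex 2.835 -1.889 -2.707
vertex 2.481 -1.931 -1.635
endloop
endfacet
facet normal -0.314 -0.038 0.949
outer loop
vertex 2.873 -2.097 -1.512
vertex 2.481 -1.931 -1.635
vertex 2.493 -2.511 -1.654
endloop
endfacet
facet normal 0.315 0.038 -0.948
outer loop
vertex 2.835 -1.889 -2.707
vertex 2.847 -2.469 -2.726
vertex 2.45 -2.063 -2.842
endloop
endfacet
facet normal -0.384 0.919 -0.091
outer loop
vertex 2.835 -1.889 -2.707
vertex 2.45 -2.063 -2.842
vertex 2.481 -1.931 -1.635
endloop
endfacet
facet normal -0.383 0.919 -0.091
outer loop
vertex 2.481 -1.931 -1.635
vertex 2.45 -2.063 -2.842
vertex 2.095 -2.105 -1.77
endloop
endfacet
facet normal -0.315 -0.038 0.948
outer loop
vertex 2.481 -1.931 -1.635
vertex 2.095 -2.105 -1.77
vertex 2.493 -2.511 -1.654
endloop
endfacet
facet normal 0.314 0.036 -0.949
outer loop
vertex 2.45 -2.063 -2.842
vertex 2.847 -2.469 -2.726
vertex 2.297 -2.475 -2.908
endloop
endfacet
facet normal -0.885 0.373 -0.278
outer loop
vertex 2.45 -2.063 -2.842
vertex 2.297 -2.475 -2.908
vertex 2.095 -2.105 -1.77
endloop
endfacet
facet normal -0.885 0.374 -0.279
outer loop
vertex 2.095 -2.105 -1.77
vertex 2.297 -2.475 -2.908
vertex 1.942 -2.516 -1.836
endloop
endfacet
facet normal -0.313 -0.036 0.949
outer loop
vertex 2.095 -2.105 -1.77
vertex 1.942 -2.516 -1.836
vertex 2.493 -2.511 -1.654
endloop
endfacet
facet normal 0.314 0.038 -0.949
outer loop
vertex 2.297 -2.475 -2.908
vertex 2.847 -2.469 -2.726
vertex 2.467 -2.883 -2.868
endloop
endfacet
facet normal -0.869 -0.392 -0.303
outer loop
vertex 2.297 -2.475 -2.908
vertex 2.467 -2.883 -2.868
vertex 1.942 -2.516 -1.836
endloop
endfacet
facet normal -0.869 -0.391 -0.303
outer loop
vertex 1.942 -2.516 -1.836
vertex 2.467 -2.883 -2.868
vertex 2.112 -2.925 -1.796
endloop
endfacet
facet normal -0.313 -0.037 0.949
outer loop
vertex 1.942 -2.516 -1.836
vertex 2.112 -2.925 -1.796
vertex 2.493 -2.511 -1.654
endloop
endfacet
facet normal 0.314 0.038 -0.949
outer loop
vertex 2.467 -2.883 -2.868
vertex 2.847 -2.469 -2.726
vertex 2.859 -3.049 -2.745
endloop
endfacet
facet normal -0.345 -0.926 -0.151
outer loop
vertex 2.467 -2.883 -2.868
vertex 2.859 -3.049 -2.745
vertex 2.112 -2.925 -1.796
endloop
endfacet
facet normal -0.344 -0.927 -0.150
outer loop
vertex 2.112 -2.925 -1.796
vertex 2.859 -3.049 -2.745
vertex 2.505 -3.091 -1.673
endloop
endfacet
facet normal -0.313 -0.038 0.949
outer loop
vertex 2.112 -2.925 -1.796
vertex 2.505 -3.091 -1.673
vertex 2.493 -2.511 -1.654
endloop
endfacet
facet normal 0.315 0.038 -0.948
outer loop
vertex 2.859 -3.049 -2.745
vertex 2.847 -2.469 -2.726
vertex 3.245 -2.875 -2.61
endloop
endfacet
facet normal 0.383 -0.919 0.090
outer loop
vertex 2.859 -3.049 -2.745
vertex 3.245 -2.875 -2.61
vertex 2.505 -3.091 -1.673
endloop
endfacet
facet normal 0.383 -0.919 0.091
outer loop
vertex 2.505 -3.091 -1.673
vertex 3.245 -2.875 -2.61
vertex 2.89 -2.917 -1.538
endloop
endfacet
facet normal -0.315 -0.038 0.948
outer loop
vertex 2.505 -3.091 -1.673
vertex 2.89 -2.917 -1.538
vertex 2.493 -2.511 -1.654
endloop
endfacet
facet normal 0.313 0.036 -0.949
outer loop
vertex 3.245 -2.875 -2.61
vertex 2.847 -2.469 -2.726
vertex 3.398 -2.464 -2.544
endloop
endfacet
facet normal 0.885 -0.374 0.278
outer loop
vertex 3.245 -2.875 -2.61
vertex 3.398 -2.464 -2.544
vertex 2.89 -2.917 -1.538
endloop
endfacet
facet normal 0.885 -0.373 0.279
outer loop
vertex 2.89 -2.917 -1.538
vertex 3.398 -2.464 -2.544
vertex 3.043 -2.505 -1.472
endloop
endfacet
facet normal -0.314 -0.036 0.949
outer loop
vertex 2.89 -2.917 -1.538
vertex 3.043 -2.505 -1.472
vertex 2.493 -2.511 -1.654
endloop
endfacet
facet normal -0.761 0.565 -0.320
outer loop
vertex 0.186 1.323 -3.725
vertex 0.783 2.666 -2.775
vertex 0.732 1.623 -4.493
endloop
endfacet
facet normal -0.342 -0.767 -0.543
outer loop
vertex 1.417 1.114 -4.205
vertex 0.186 1.323 -3.725
vertex 0.732 1.623 -4.493
endloop
endfacet
facet normal -0.760 0.565 -0.320
outer loop
vertex 0.732 1.623 -4.493
vertex 0.783 2.666 -2.775
vertex 1.33 2.966 -3.544
endloop
endfacet
facet normal 0.552 0.303 -0.777
outer loop
vertex 1.33 2.966 -3.544
vertex 1.417 1.114 -4.205
vertex 0.732 1.623 -4.493
endloop
endfacet
facet normal -0.552 -0.304 0.776
outer loop
vertex 0.186 1.323 -3.725
vertex 1.468 2.157 -2.487
vertex 0.783 2.666 -2.775
endloop
endfacet
facet normal -0.342 -0.767 -0.543
outer loop
vertex 0.87 0.814 -3.436
vertex 0.186 1.323 -3.725
vertex 1.417 1.114 -4.205
endloop
endfacet
facet normal -0.553 -0.302 0.776
outer loop
vertex 0.87 0.814 -3.436
vertex 1.468 2.157 -2.487
vertex 0.186 1.323 -3.725
endloop
endfacet
facet normal 0.342 0.767 0.543
outer loop
vertex 0.783 2.666 -2.775
vertex 1.468 2.157 -2.487
vertex 1.33 2.966 -3.544
endloop
endfacet
facet normal 0.553 0.303 -0.776
outer loop
vertex 2.014 2.457 -3.255
vertex 1.417 1.114 -4.205
vertex 1.33 2.966 -3.544
endloop
endfacet
facet normal 0.342 0.767 0.543
outer loop
vertex 1.33 2.966 -3.544
vertex 1.468 2.157 -2.487
vertex 2.014 2.457 -3.255
endloop
endfacet
facet normal 0.760 -0.565 0.321
outer loop
vertex 2.014 2.457 -3.255
vertex 0.87 0.814 -3.436
vertex 1.417 1.114 -4.205
endloop
endfacet
facet normal 0.761 -0.565 0.320
outer loop
vertex 1.468 2.157 -2.487
vertex 0.87 0.814 -3.436
vertex 2.014 2.457 -3.255
endloop
endfacet

endsolid


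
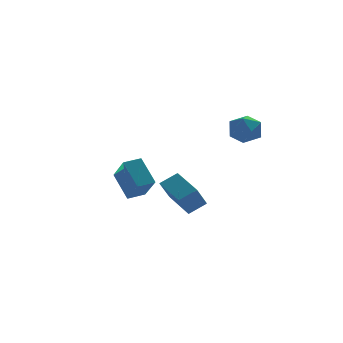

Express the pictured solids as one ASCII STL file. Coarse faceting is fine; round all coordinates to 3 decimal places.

solid 
facet normal -0.970 -0.222 -0.102
outer loop
vertex -3.165 -1.92 0.177
vertex -3.548 -0.789 1.359
vertex -3.323 -0.644 -1.096
endloop
endfacet
facet normal 0.227 -0.674 -0.703
outer loop
vertex -2.392 -0.431 -0.999
vertex -3.165 -1.92 0.177
vertex -3.323 -0.644 -1.096
endloop
endfacet
facet normal -0.970 -0.222 -0.102
outer loop
vertex -3.323 -0.644 -1.096
vertex -3.548 -0.789 1.359
vertex -3.706 0.487 0.085
endloop
endfacet
facet normal -0.088 0.705 -0.704
outer loop
vertex -3.706 0.487 0.085
vertex -2.392 -0.431 -0.999
vertex -3.323 -0.644 -1.096
endloop
endfacet
facet normal 0.088 -0.705 0.703
outer loop
vertex -3.165 -1.92 0.177
vertex -2.617 -0.576 1.456
vertex -3.548 -0.789 1.359
endloop
endfacet
facet normal 0.228 -0.674 -0.703
outer loop
vertex -2.234 -1.707 0.275
vertex -3.165 -1.92 0.177
vertex -2.392 -0.431 -0.999
endloop
endfacet
facet normal 0.087 -0.705 0.704
outer loop
vertex -2.234 -1.707 0.275
vertex -2.617 -0.576 1.456
vertex -3.165 -1.92 0.177
endloop
endfacet
facet normal -0.227 0.674 0.703
outer loop
vertex -3.548 -0.789 1.359
vertex -2.617 -0.576 1.456
vertex -3.706 0.487 0.085
endloop
endfacet
facet normal -0.087 0.705 -0.703
outer loop
vertex -2.775 0.7 0.183
vertex -2.392 -0.431 -0.999
vertex -3.706 0.487 0.085
endloop
endfacet
facet normal -0.228 0.673 0.703
outer loop
vertex -3.706 0.487 0.085
vertex -2.617 -0.576 1.456
vertex -2.775 0.7 0.183
endloop
endfacet
facet normal 0.970 0.222 0.102
outer loop
vertex -2.775 0.7 0.183
vertex -2.234 -1.707 0.275
vertex -2.392 -0.431 -0.999
endloop
endfacet
facet normal 0.970 0.222 0.102
outer loop
vertex -2.617 -0.576 1.456
vertex -2.234 -1.707 0.275
vertex -2.775 0.7 0.183
endloop
endfacet
facet normal -0.859 -0.078 -0.505
outer loop
vertex 0.17 2.682 -2.924
vertex -0.311 4.549 -2.394
vertex 0.842 3.201 -4.147
endloop
endfacet
facet normal 0.240 -0.934 -0.264
outer loop
vertex 1.831 3.291 -3.566
vertex 0.17 2.682 -2.924
vertex 0.842 3.201 -4.147
endloop
endfacet
facet normal -0.859 -0.078 -0.505
outer loop
vertex 0.842 3.201 -4.147
vertex -0.311 4.549 -2.394
vertex 0.362 5.069 -3.618
endloop
endfacet
facet normal 0.451 0.349 -0.822
outer loop
vertex 0.362 5.069 -3.618
vertex 1.831 3.291 -3.566
vertex 0.842 3.201 -4.147
endloop
endfacet
facet normal -0.451 -0.349 0.821
outer loop
vertex 0.17 2.682 -2.924
vertex 0.678 4.639 -1.813
vertex -0.311 4.549 -2.394
endloop
endfacet
facet normal 0.240 -0.934 -0.265
outer loop
vertex 1.158 2.771 -2.342
vertex 0.17 2.682 -2.924
vertex 1.831 3.291 -3.566
endloop
endfacet
facet normal -0.452 -0.349 0.821
outer loop
vertex 1.158 2.771 -2.342
vertex 0.678 4.639 -1.813
vertex 0.17 2.682 -2.924
endloop
endfacet
facet normal -0.240 0.934 0.265
outer loop
vertex -0.311 4.549 -2.394
vertex 0.678 4.639 -1.813
vertex 0.362 5.069 -3.618
endloop
endfacet
facet normal 0.452 0.349 -0.821
outer loop
vertex 1.35 5.158 -3.036
vertex 1.831 3.291 -3.566
vertex 0.362 5.069 -3.618
endloop
endfacet
facet normal -0.240 0.934 0.265
outer loop
vertex 0.362 5.069 -3.618
vertex 0.678 4.639 -1.813
vertex 1.35 5.158 -3.036
endloop
endfacet
facet normal 0.859 0.078 0.506
outer loop
vertex 1.35 5.158 -3.036
vertex 1.158 2.771 -2.342
vertex 1.831 3.291 -3.566
endloop
endfacet
facet normal 0.859 0.078 0.505
outer loop
vertex 0.678 4.639 -1.813
vertex 1.158 2.771 -2.342
vertex 1.35 5.158 -3.036
endloop
endfacet
facet normal -0.775 -0.106 0.623
outer loop
vertex 1.576 -1.161 3.665
vertex 1.419 -2.018 3.324
vertex 1.991 -1.904 4.055
endloop
endfacet
facet normal -0.276 0.321 0.906
outer loop
vertex 1.576 -1.161 3.665
vertex 1.991 -1.904 4.055
vertex 2.475 -1.114 3.922
endloop
endfacet
facet normal -0.177 0.870 0.460
outer loop
vertex 1.576 -1.161 3.665
vertex 2.475 -1.114 3.922
vertex 2.201 -0.74 3.109
endloop
endfacet
facet normal -0.615 0.783 -0.098
outer loop
vertex 1.576 -1.161 3.665
vertex 2.201 -0.74 3.109
vertex 1.548 -1.299 2.739
endloop
endfacet
facet normal -0.984 0.179 0.003
outer loop
vertex 1.576 -1.161 3.665
vertex 1.548 -1.299 2.739
vertex 1.419 -2.018 3.324
endloop
endfacet
facet normal 0.334 -0.046 0.942
outer loop
vertex 2.475 -1.114 3.922
vertex 1.991 -1.904 4.055
vertex 2.872 -1.941 3.741
endloop
endfacet
facet normal -0.472 -0.737 0.484
outer loop
vertex 1.991 -1.904 4.055
vertex 1.419 -2.018 3.324
vertex 2.219 -2.5 3.371
endloop
endfacet
facet normal -0.810 -0.276 -0.517
outer loop
vertex 1.419 -2.018 3.324
vertex 1.548 -1.299 2.739
vertex 1.945 -2.126 2.558
endloop
endfacet
facet normal -0.213 0.700 -0.681
outer loop
vertex 1.548 -1.299 2.739
vertex 2.201 -0.74 3.109
vertex 2.429 -1.336 2.425
endloop
endfacet
facet normal 0.494 0.841 0.221
outer loop
vertex 2.201 -0.74 3.109
vertex 2.475 -1.114 3.922
vertex 3.001 -1.222 3.156
endloop
endfacet
facet normal 0.615 -0.783 0.098
outer loop
vertex 2.844 -2.079 2.815
vertex 2.872 -1.941 3.741
vertex 2.219 -2.5 3.371
endloop
endfacet
facet normal 0.177 -0.870 -0.460
outer loop
vertex 2.844 -2.079 2.815
vertex 2.219 -2.5 3.371
vertex 1.945 -2.126 2.558
endloop
endfacet
facet normal 0.276 -0.321 -0.906
outer loop
vertex 2.844 -2.079 2.815
vertex 1.945 -2.126 2.558
vertex 2.429 -1.336 2.425
endloop
endfacet
facet normal 0.775 0.106 -0.623
outer loop
vertex 2.844 -2.079 2.815
vertex 2.429 -1.336 2.425
vertex 3.001 -1.222 3.156
endloop
endfacet
facet normal 0.984 -0.179 -0.003
outer loop
vertex 2.844 -2.079 2.815
vertex 3.001 -1.222 3.156
vertex 2.872 -1.941 3.741
endloop
endfacet
facet normal 0.213 -0.700 0.681
outer loop
vertex 2.219 -2.5 3.371
vertex 2.872 -1.941 3.741
vertex 1.991 -1.904 4.055
endloop
endfacet
facet normal -0.494 -0.841 -0.221
outer loop
vertex 1.945 -2.126 2.558
vertex 2.219 -2.5 3.371
vertex 1.419 -2.018 3.324
endloop
endfacet
facet normal -0.334 0.046 -0.942
outer loop
vertex 2.429 -1.336 2.425
vertex 1.945 -2.126 2.558
vertex 1.548 -1.299 2.739
endloop
endfacet
facet normal 0.472 0.737 -0.484
outer loop
vertex 3.001 -1.222 3.156
vertex 2.429 -1.336 2.425
vertex 2.201 -0.74 3.109
endloop
endfacet
facet normal 0.810 0.276 0.517
outer loop
vertex 2.872 -1.941 3.741
vertex 3.001 -1.222 3.156
vertex 2.475 -1.114 3.922
endloop
endfacet

endsolid


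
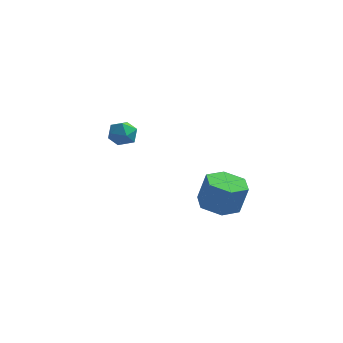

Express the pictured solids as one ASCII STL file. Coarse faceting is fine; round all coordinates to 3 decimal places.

solid 
facet normal -0.952 0.297 -0.068
outer loop
vertex -2.367 -1.153 -1.496
vertex -2.556 -1.787 -1.616
vertex -2.53 -1.558 -0.984
endloop
endfacet
facet normal -0.588 0.715 0.378
outer loop
vertex -2.367 -1.153 -1.496
vertex -2.53 -1.558 -0.984
vertex -1.999 -1.148 -0.933
endloop
endfacet
facet normal -0.041 0.999 0.018
outer loop
vertex -2.367 -1.153 -1.496
vertex -1.999 -1.148 -0.933
vertex -1.696 -1.125 -1.533
endloop
endfacet
facet normal -0.067 0.755 -0.652
outer loop
vertex -2.367 -1.153 -1.496
vertex -1.696 -1.125 -1.533
vertex -2.04 -1.52 -1.955
endloop
endfacet
facet normal -0.631 0.322 -0.706
outer loop
vertex -2.367 -1.153 -1.496
vertex -2.04 -1.52 -1.955
vertex -2.556 -1.787 -1.616
endloop
endfacet
facet normal -0.321 0.304 0.897
outer loop
vertex -1.999 -1.148 -0.933
vertex -2.53 -1.558 -0.984
vertex -1.96 -1.78 -0.705
endloop
endfacet
facet normal -0.911 -0.374 0.173
outer loop
vertex -2.53 -1.558 -0.984
vertex -2.556 -1.787 -1.616
vertex -2.304 -2.175 -1.127
endloop
endfacet
facet normal -0.391 -0.334 -0.858
outer loop
vertex -2.556 -1.787 -1.616
vertex -2.04 -1.52 -1.955
vertex -2.001 -2.152 -1.727
endloop
endfacet
facet normal 0.521 0.369 -0.770
outer loop
vertex -2.04 -1.52 -1.955
vertex -1.696 -1.125 -1.533
vertex -1.47 -1.742 -1.676
endloop
endfacet
facet normal 0.565 0.763 0.314
outer loop
vertex -1.696 -1.125 -1.533
vertex -1.999 -1.148 -0.933
vertex -1.444 -1.513 -1.044
endloop
endfacet
facet normal 0.067 -0.755 0.652
outer loop
vertex -1.633 -2.147 -1.164
vertex -1.96 -1.78 -0.705
vertex -2.304 -2.175 -1.127
endloop
endfacet
facet normal 0.041 -0.999 -0.018
outer loop
vertex -1.633 -2.147 -1.164
vertex -2.304 -2.175 -1.127
vertex -2.001 -2.152 -1.727
endloop
endfacet
facet normal 0.588 -0.715 -0.378
outer loop
vertex -1.633 -2.147 -1.164
vertex -2.001 -2.152 -1.727
vertex -1.47 -1.742 -1.676
endloop
endfacet
facet normal 0.952 -0.297 0.068
outer loop
vertex -1.633 -2.147 -1.164
vertex -1.47 -1.742 -1.676
vertex -1.444 -1.513 -1.044
endloop
endfacet
facet normal 0.631 -0.322 0.706
outer loop
vertex -1.633 -2.147 -1.164
vertex -1.444 -1.513 -1.044
vertex -1.96 -1.78 -0.705
endloop
endfacet
facet normal -0.521 -0.369 0.770
outer loop
vertex -2.304 -2.175 -1.127
vertex -1.96 -1.78 -0.705
vertex -2.53 -1.558 -0.984
endloop
endfacet
facet normal -0.565 -0.763 -0.314
outer loop
vertex -2.001 -2.152 -1.727
vertex -2.304 -2.175 -1.127
vertex -2.556 -1.787 -1.616
endloop
endfacet
facet normal 0.321 -0.304 -0.897
outer loop
vertex -1.47 -1.742 -1.676
vertex -2.001 -2.152 -1.727
vertex -2.04 -1.52 -1.955
endloop
endfacet
facet normal 0.911 0.374 -0.173
outer loop
vertex -1.444 -1.513 -1.044
vertex -1.47 -1.742 -1.676
vertex -1.696 -1.125 -1.533
endloop
endfacet
facet normal 0.391 0.334 0.858
outer loop
vertex -1.96 -1.78 -0.705
vertex -1.444 -1.513 -1.044
vertex -1.999 -1.148 -0.933
endloop
endfacet
facet normal -0.256 -0.027 -0.966
outer loop
vertex 3.523 -3.754 -3.557
vertex 2.673 -3.718 -3.333
vertex 3.123 -2.975 -3.473
endloop
endfacet
facet normal 0.853 0.464 -0.239
outer loop
vertex 3.523 -3.754 -3.557
vertex 3.123 -2.975 -3.473
vertex 3.858 -3.718 -2.291
endloop
endfacet
facet normal 0.853 0.465 -0.238
outer loop
vertex 3.858 -3.718 -2.291
vertex 3.123 -2.975 -3.473
vertex 3.457 -2.939 -2.207
endloop
endfacet
facet normal 0.256 0.027 0.966
outer loop
vertex 3.858 -3.718 -2.291
vertex 3.457 -2.939 -2.207
vertex 3.007 -3.682 -2.067
endloop
endfacet
facet normal -0.256 -0.027 -0.966
outer loop
vertex 3.123 -2.975 -3.473
vertex 2.673 -3.718 -3.333
vertex 2.272 -2.939 -3.249
endloop
endfacet
facet normal 0.033 0.999 -0.037
outer loop
vertex 3.123 -2.975 -3.473
vertex 2.272 -2.939 -3.249
vertex 3.457 -2.939 -2.207
endloop
endfacet
facet normal 0.033 0.999 -0.037
outer loop
vertex 3.457 -2.939 -2.207
vertex 2.272 -2.939 -3.249
vertex 2.607 -2.903 -1.983
endloop
endfacet
facet normal 0.256 0.027 0.966
outer loop
vertex 3.457 -2.939 -2.207
vertex 2.607 -2.903 -1.983
vertex 3.007 -3.682 -2.067
endloop
endfacet
facet normal -0.256 -0.027 -0.966
outer loop
vertex 2.272 -2.939 -3.249
vertex 2.673 -3.718 -3.333
vertex 1.822 -3.682 -3.109
endloop
endfacet
facet normal -0.820 0.535 0.202
outer loop
vertex 2.272 -2.939 -3.249
vertex 1.822 -3.682 -3.109
vertex 2.607 -2.903 -1.983
endloop
endfacet
facet normal -0.820 0.535 0.202
outer loop
vertex 2.607 -2.903 -1.983
vertex 1.822 -3.682 -3.109
vertex 2.157 -3.646 -1.843
endloop
endfacet
facet normal 0.256 0.027 0.966
outer loop
vertex 2.607 -2.903 -1.983
vertex 2.157 -3.646 -1.843
vertex 3.007 -3.682 -2.067
endloop
endfacet
facet normal -0.256 -0.027 -0.966
outer loop
vertex 1.822 -3.682 -3.109
vertex 2.673 -3.718 -3.333
vertex 2.223 -4.461 -3.193
endloop
endfacet
facet normal -0.853 -0.465 0.239
outer loop
vertex 1.822 -3.682 -3.109
vertex 2.223 -4.461 -3.193
vertex 2.157 -3.646 -1.843
endloop
endfacet
facet normal -0.853 -0.464 0.238
outer loop
vertex 2.157 -3.646 -1.843
vertex 2.223 -4.461 -3.193
vertex 2.557 -4.425 -1.927
endloop
endfacet
facet normal 0.256 0.027 0.966
outer loop
vertex 2.157 -3.646 -1.843
vertex 2.557 -4.425 -1.927
vertex 3.007 -3.682 -2.067
endloop
endfacet
facet normal -0.256 -0.027 -0.966
outer loop
vertex 2.223 -4.461 -3.193
vertex 2.673 -3.718 -3.333
vertex 3.073 -4.497 -3.417
endloop
endfacet
facet normal -0.033 -0.999 0.037
outer loop
vertex 2.223 -4.461 -3.193
vertex 3.073 -4.497 -3.417
vertex 2.557 -4.425 -1.927
endloop
endfacet
facet normal -0.033 -0.999 0.037
outer loop
vertex 2.557 -4.425 -1.927
vertex 3.073 -4.497 -3.417
vertex 3.408 -4.461 -2.151
endloop
endfacet
facet normal 0.256 0.027 0.966
outer loop
vertex 2.557 -4.425 -1.927
vertex 3.408 -4.461 -2.151
vertex 3.007 -3.682 -2.067
endloop
endfacet
facet normal -0.256 -0.027 -0.966
outer loop
vertex 3.073 -4.497 -3.417
vertex 2.673 -3.718 -3.333
vertex 3.523 -3.754 -3.557
endloop
endfacet
facet normal 0.820 -0.535 -0.202
outer loop
vertex 3.073 -4.497 -3.417
vertex 3.523 -3.754 -3.557
vertex 3.408 -4.461 -2.151
endloop
endfacet
facet normal 0.820 -0.535 -0.202
outer loop
vertex 3.408 -4.461 -2.151
vertex 3.523 -3.754 -3.557
vertex 3.858 -3.718 -2.291
endloop
endfacet
facet normal 0.256 0.027 0.966
outer loop
vertex 3.408 -4.461 -2.151
vertex 3.858 -3.718 -2.291
vertex 3.007 -3.682 -2.067
endloop
endfacet

endsolid


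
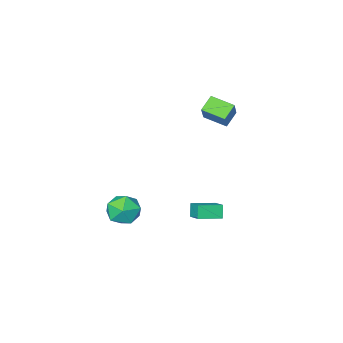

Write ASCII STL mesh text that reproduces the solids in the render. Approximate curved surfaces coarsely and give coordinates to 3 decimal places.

solid 
facet normal -0.512 0.824 -0.242
outer loop
vertex -1.58 -2.191 4.618
vertex -0.84 -1.899 4.046
vertex -2.136 -2.846 3.563
endloop
endfacet
facet normal -0.756 -0.298 0.583
outer loop
vertex -1.48 -3.901 3.874
vertex -1.58 -2.191 4.618
vertex -2.136 -2.846 3.563
endloop
endfacet
facet normal -0.512 0.824 -0.243
outer loop
vertex -2.136 -2.846 3.563
vertex -0.84 -1.899 4.046
vertex -1.395 -2.554 2.992
endloop
endfacet
facet normal -0.408 -0.482 -0.776
outer loop
vertex -1.395 -2.554 2.992
vertex -1.48 -3.901 3.874
vertex -2.136 -2.846 3.563
endloop
endfacet
facet normal 0.409 0.482 0.775
outer loop
vertex -1.58 -2.191 4.618
vertex -0.184 -2.954 4.357
vertex -0.84 -1.899 4.046
endloop
endfacet
facet normal -0.756 -0.298 0.583
outer loop
vertex -0.925 -3.246 4.928
vertex -1.58 -2.191 4.618
vertex -1.48 -3.901 3.874
endloop
endfacet
facet normal 0.408 0.481 0.776
outer loop
vertex -0.925 -3.246 4.928
vertex -0.184 -2.954 4.357
vertex -1.58 -2.191 4.618
endloop
endfacet
facet normal 0.756 0.298 -0.583
outer loop
vertex -0.84 -1.899 4.046
vertex -0.184 -2.954 4.357
vertex -1.395 -2.554 2.992
endloop
endfacet
facet normal -0.409 -0.482 -0.775
outer loop
vertex -0.74 -3.609 3.302
vertex -1.48 -3.901 3.874
vertex -1.395 -2.554 2.992
endloop
endfacet
facet normal 0.756 0.298 -0.583
outer loop
vertex -1.395 -2.554 2.992
vertex -0.184 -2.954 4.357
vertex -0.74 -3.609 3.302
endloop
endfacet
facet normal 0.512 -0.824 0.242
outer loop
vertex -0.74 -3.609 3.302
vertex -0.925 -3.246 4.928
vertex -1.48 -3.901 3.874
endloop
endfacet
facet normal 0.512 -0.824 0.242
outer loop
vertex -0.184 -2.954 4.357
vertex -0.925 -3.246 4.928
vertex -0.74 -3.609 3.302
endloop
endfacet
facet normal 0.451 0.195 0.871
outer loop
vertex 4.364 -2.723 -1.107
vertex 3.772 -3.386 -0.652
vertex 4.645 -3.679 -1.039
endloop
endfacet
facet normal 0.901 0.288 0.325
outer loop
vertex 4.364 -2.723 -1.107
vertex 4.645 -3.679 -1.039
vertex 4.791 -3.176 -1.889
endloop
endfacet
facet normal 0.619 0.777 -0.112
outer loop
vertex 4.364 -2.723 -1.107
vertex 4.791 -3.176 -1.889
vertex 4.007 -2.571 -2.028
endloop
endfacet
facet normal -0.005 0.986 0.165
outer loop
vertex 4.364 -2.723 -1.107
vertex 4.007 -2.571 -2.028
vertex 3.378 -2.702 -1.263
endloop
endfacet
facet normal -0.109 0.627 0.772
outer loop
vertex 4.364 -2.723 -1.107
vertex 3.378 -2.702 -1.263
vertex 3.772 -3.386 -0.652
endloop
endfacet
facet normal 0.944 -0.329 -0.032
outer loop
vertex 4.791 -3.176 -1.889
vertex 4.645 -3.679 -1.039
vertex 4.462 -4.118 -1.917
endloop
endfacet
facet normal 0.217 -0.478 0.851
outer loop
vertex 4.645 -3.679 -1.039
vertex 3.772 -3.386 -0.652
vertex 3.833 -4.249 -1.152
endloop
endfacet
facet normal -0.689 0.220 0.691
outer loop
vertex 3.772 -3.386 -0.652
vertex 3.378 -2.702 -1.263
vertex 3.049 -3.644 -1.291
endloop
endfacet
facet normal -0.522 0.801 -0.292
outer loop
vertex 3.378 -2.702 -1.263
vertex 4.007 -2.571 -2.028
vertex 3.195 -3.141 -2.141
endloop
endfacet
facet normal 0.488 0.463 -0.740
outer loop
vertex 4.007 -2.571 -2.028
vertex 4.791 -3.176 -1.889
vertex 4.068 -3.434 -2.528
endloop
endfacet
facet normal 0.005 -0.986 -0.165
outer loop
vertex 3.476 -4.097 -2.073
vertex 4.462 -4.118 -1.917
vertex 3.833 -4.249 -1.152
endloop
endfacet
facet normal -0.619 -0.777 0.112
outer loop
vertex 3.476 -4.097 -2.073
vertex 3.833 -4.249 -1.152
vertex 3.049 -3.644 -1.291
endloop
endfacet
facet normal -0.901 -0.288 -0.325
outer loop
vertex 3.476 -4.097 -2.073
vertex 3.049 -3.644 -1.291
vertex 3.195 -3.141 -2.141
endloop
endfacet
facet normal -0.451 -0.195 -0.871
outer loop
vertex 3.476 -4.097 -2.073
vertex 3.195 -3.141 -2.141
vertex 4.068 -3.434 -2.528
endloop
endfacet
facet normal 0.109 -0.627 -0.772
outer loop
vertex 3.476 -4.097 -2.073
vertex 4.068 -3.434 -2.528
vertex 4.462 -4.118 -1.917
endloop
endfacet
facet normal 0.522 -0.801 0.292
outer loop
vertex 3.833 -4.249 -1.152
vertex 4.462 -4.118 -1.917
vertex 4.645 -3.679 -1.039
endloop
endfacet
facet normal -0.488 -0.463 0.740
outer loop
vertex 3.049 -3.644 -1.291
vertex 3.833 -4.249 -1.152
vertex 3.772 -3.386 -0.652
endloop
endfacet
facet normal -0.944 0.329 0.032
outer loop
vertex 3.195 -3.141 -2.141
vertex 3.049 -3.644 -1.291
vertex 3.378 -2.702 -1.263
endloop
endfacet
facet normal -0.217 0.478 -0.851
outer loop
vertex 4.068 -3.434 -2.528
vertex 3.195 -3.141 -2.141
vertex 4.007 -2.571 -2.028
endloop
endfacet
facet normal 0.689 -0.220 -0.691
outer loop
vertex 4.462 -4.118 -1.917
vertex 4.068 -3.434 -2.528
vertex 4.791 -3.176 -1.889
endloop
endfacet
facet normal -0.947 0.266 -0.183
outer loop
vertex -0.829 -2.62 -2.416
vertex -0.659 -1.681 -1.932
vertex -0.602 -2.297 -3.123
endloop
endfacet
facet normal -0.159 -0.878 -0.452
outer loop
vertex 0.619 -2.639 -2.888
vertex -0.829 -2.62 -2.416
vertex -0.602 -2.297 -3.123
endloop
endfacet
facet normal -0.947 0.264 -0.182
outer loop
vertex -0.602 -2.297 -3.123
vertex -0.659 -1.681 -1.932
vertex -0.433 -1.358 -2.639
endloop
endfacet
facet normal 0.280 0.400 -0.873
outer loop
vertex -0.433 -1.358 -2.639
vertex 0.619 -2.639 -2.888
vertex -0.602 -2.297 -3.123
endloop
endfacet
facet normal -0.280 -0.399 0.873
outer loop
vertex -0.829 -2.62 -2.416
vertex 0.562 -2.023 -1.697
vertex -0.659 -1.681 -1.932
endloop
endfacet
facet normal -0.159 -0.878 -0.452
outer loop
vertex 0.393 -2.962 -2.181
vertex -0.829 -2.62 -2.416
vertex 0.619 -2.639 -2.888
endloop
endfacet
facet normal -0.280 -0.400 0.873
outer loop
vertex 0.393 -2.962 -2.181
vertex 0.562 -2.023 -1.697
vertex -0.829 -2.62 -2.416
endloop
endfacet
facet normal 0.159 0.878 0.452
outer loop
vertex -0.659 -1.681 -1.932
vertex 0.562 -2.023 -1.697
vertex -0.433 -1.358 -2.639
endloop
endfacet
facet normal 0.280 0.399 -0.873
outer loop
vertex 0.789 -1.7 -2.404
vertex 0.619 -2.639 -2.888
vertex -0.433 -1.358 -2.639
endloop
endfacet
facet normal 0.159 0.878 0.452
outer loop
vertex -0.433 -1.358 -2.639
vertex 0.562 -2.023 -1.697
vertex 0.789 -1.7 -2.404
endloop
endfacet
facet normal 0.947 -0.265 0.182
outer loop
vertex 0.789 -1.7 -2.404
vertex 0.393 -2.962 -2.181
vertex 0.619 -2.639 -2.888
endloop
endfacet
facet normal 0.947 -0.265 0.183
outer loop
vertex 0.562 -2.023 -1.697
vertex 0.393 -2.962 -2.181
vertex 0.789 -1.7 -2.404
endloop
endfacet

endsolid


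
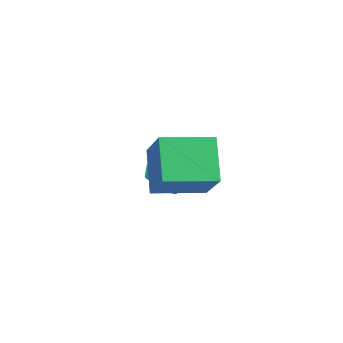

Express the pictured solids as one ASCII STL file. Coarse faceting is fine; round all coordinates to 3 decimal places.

solid 
facet normal -0.815 0.059 -0.577
outer loop
vertex 1.066 -4.782 3.096
vertex 1.307 -2.822 2.955
vertex 2.183 -5.035 1.493
endloop
endfacet
facet normal -0.122 -0.990 0.071
outer loop
vertex 3.893 -5.158 2.705
vertex 1.066 -4.782 3.096
vertex 2.183 -5.035 1.493
endloop
endfacet
facet normal -0.815 0.059 -0.577
outer loop
vertex 2.183 -5.035 1.493
vertex 1.307 -2.822 2.955
vertex 2.424 -3.074 1.352
endloop
endfacet
facet normal 0.567 -0.128 -0.813
outer loop
vertex 2.424 -3.074 1.352
vertex 3.893 -5.158 2.705
vertex 2.183 -5.035 1.493
endloop
endfacet
facet normal -0.567 0.128 0.813
outer loop
vertex 1.066 -4.782 3.096
vertex 3.017 -2.945 4.167
vertex 1.307 -2.822 2.955
endloop
endfacet
facet normal -0.122 -0.990 0.071
outer loop
vertex 2.776 -4.906 4.308
vertex 1.066 -4.782 3.096
vertex 3.893 -5.158 2.705
endloop
endfacet
facet normal -0.567 0.128 0.813
outer loop
vertex 2.776 -4.906 4.308
vertex 3.017 -2.945 4.167
vertex 1.066 -4.782 3.096
endloop
endfacet
facet normal 0.122 0.990 -0.071
outer loop
vertex 1.307 -2.822 2.955
vertex 3.017 -2.945 4.167
vertex 2.424 -3.074 1.352
endloop
endfacet
facet normal 0.567 -0.128 -0.813
outer loop
vertex 4.134 -3.198 2.564
vertex 3.893 -5.158 2.705
vertex 2.424 -3.074 1.352
endloop
endfacet
facet normal 0.122 0.990 -0.071
outer loop
vertex 2.424 -3.074 1.352
vertex 3.017 -2.945 4.167
vertex 4.134 -3.198 2.564
endloop
endfacet
facet normal 0.815 -0.059 0.577
outer loop
vertex 4.134 -3.198 2.564
vertex 2.776 -4.906 4.308
vertex 3.893 -5.158 2.705
endloop
endfacet
facet normal 0.815 -0.059 0.577
outer loop
vertex 3.017 -2.945 4.167
vertex 2.776 -4.906 4.308
vertex 4.134 -3.198 2.564
endloop
endfacet
facet normal -0.269 0.620 -0.737
outer loop
vertex -0.39 -2.622 0.607
vertex -1.042 -2.928 0.588
vertex -0.921 -2.364 1.018
endloop
endfacet
facet normal 0.619 0.698 0.361
outer loop
vertex -0.39 -2.622 0.607
vertex -0.921 -2.364 1.018
vertex -0.067 -3.366 1.491
endloop
endfacet
facet normal 0.619 0.698 0.361
outer loop
vertex -0.067 -3.366 1.491
vertex -0.921 -2.364 1.018
vertex -0.598 -3.108 1.903
endloop
endfacet
facet normal 0.270 -0.620 0.736
outer loop
vertex -0.067 -3.366 1.491
vertex -0.598 -3.108 1.903
vertex -0.718 -3.672 1.472
endloop
endfacet
facet normal -0.271 0.620 -0.737
outer loop
vertex -0.921 -2.364 1.018
vertex -1.042 -2.928 0.588
vertex -1.573 -2.67 1.0
endloop
endfacet
facet normal -0.329 0.660 0.675
outer loop
vertex -0.921 -2.364 1.018
vertex -1.573 -2.67 1.0
vertex -0.598 -3.108 1.903
endloop
endfacet
facet normal -0.329 0.660 0.675
outer loop
vertex -0.598 -3.108 1.903
vertex -1.573 -2.67 1.0
vertex -1.249 -3.413 1.884
endloop
endfacet
facet normal 0.269 -0.620 0.737
outer loop
vertex -0.598 -3.108 1.903
vertex -1.249 -3.413 1.884
vertex -0.718 -3.672 1.472
endloop
endfacet
facet normal -0.270 0.620 -0.736
outer loop
vertex -1.573 -2.67 1.0
vertex -1.042 -2.928 0.588
vertex -1.693 -3.234 0.569
endloop
endfacet
facet normal -0.948 -0.039 0.315
outer loop
vertex -1.573 -2.67 1.0
vertex -1.693 -3.234 0.569
vertex -1.249 -3.413 1.884
endloop
endfacet
facet normal -0.948 -0.037 0.315
outer loop
vertex -1.249 -3.413 1.884
vertex -1.693 -3.234 0.569
vertex -1.37 -3.978 1.453
endloop
endfacet
facet normal 0.269 -0.620 0.737
outer loop
vertex -1.249 -3.413 1.884
vertex -1.37 -3.978 1.453
vertex -0.718 -3.672 1.472
endloop
endfacet
facet normal -0.270 0.620 -0.736
outer loop
vertex -1.693 -3.234 0.569
vertex -1.042 -2.928 0.588
vertex -1.162 -3.492 0.157
endloop
endfacet
facet normal -0.619 -0.698 -0.361
outer loop
vertex -1.693 -3.234 0.569
vertex -1.162 -3.492 0.157
vertex -1.37 -3.978 1.453
endloop
endfacet
facet normal -0.619 -0.698 -0.361
outer loop
vertex -1.37 -3.978 1.453
vertex -1.162 -3.492 0.157
vertex -0.839 -4.236 1.042
endloop
endfacet
facet normal 0.269 -0.620 0.737
outer loop
vertex -1.37 -3.978 1.453
vertex -0.839 -4.236 1.042
vertex -0.718 -3.672 1.472
endloop
endfacet
facet normal -0.269 0.620 -0.737
outer loop
vertex -1.162 -3.492 0.157
vertex -1.042 -2.928 0.588
vertex -0.511 -3.187 0.176
endloop
endfacet
facet normal 0.329 -0.660 -0.675
outer loop
vertex -1.162 -3.492 0.157
vertex -0.511 -3.187 0.176
vertex -0.839 -4.236 1.042
endloop
endfacet
facet normal 0.329 -0.660 -0.675
outer loop
vertex -0.839 -4.236 1.042
vertex -0.511 -3.187 0.176
vertex -0.187 -3.93 1.06
endloop
endfacet
facet normal 0.271 -0.620 0.737
outer loop
vertex -0.839 -4.236 1.042
vertex -0.187 -3.93 1.06
vertex -0.718 -3.672 1.472
endloop
endfacet
facet normal -0.269 0.620 -0.737
outer loop
vertex -0.511 -3.187 0.176
vertex -1.042 -2.928 0.588
vertex -0.39 -2.622 0.607
endloop
endfacet
facet normal 0.948 0.038 -0.316
outer loop
vertex -0.511 -3.187 0.176
vertex -0.39 -2.622 0.607
vertex -0.187 -3.93 1.06
endloop
endfacet
facet normal 0.949 0.038 -0.314
outer loop
vertex -0.187 -3.93 1.06
vertex -0.39 -2.622 0.607
vertex -0.067 -3.366 1.491
endloop
endfacet
facet normal 0.270 -0.620 0.736
outer loop
vertex -0.187 -3.93 1.06
vertex -0.067 -3.366 1.491
vertex -0.718 -3.672 1.472
endloop
endfacet

endsolid
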